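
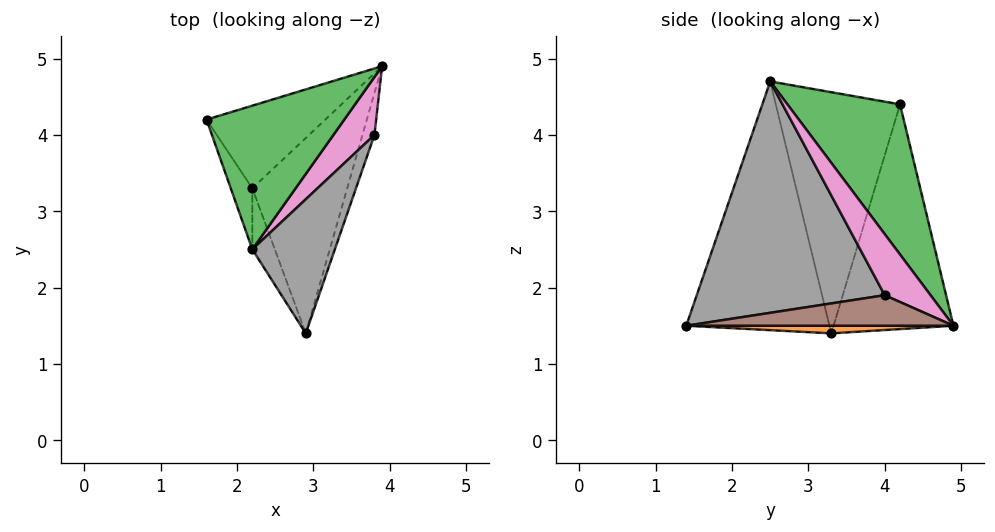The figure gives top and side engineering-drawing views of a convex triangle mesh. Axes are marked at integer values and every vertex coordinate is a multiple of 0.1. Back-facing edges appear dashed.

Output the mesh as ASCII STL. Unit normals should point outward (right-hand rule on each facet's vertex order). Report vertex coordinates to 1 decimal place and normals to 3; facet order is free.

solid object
 facet normal -0.635 0.696 -0.336
  outer loop
   vertex 2.2 3.3 1.4
   vertex 1.6 4.2 4.4
   vertex 3.9 4.9 1.5
  endloop
 endfacet
 facet normal 0.080 -0.023 -0.997
  outer loop
   vertex 2.2 3.3 1.4
   vertex 3.9 4.9 1.5
   vertex 2.9 1.4 1.5
  endloop
 endfacet
 facet normal 0.689 0.355 0.632
  outer loop
   vertex 2.2 2.5 4.7
   vertex 3.9 4.9 1.5
   vertex 1.6 4.2 4.4
  endloop
 endfacet
 facet normal -0.935 -0.345 -0.084
  outer loop
   vertex 2.2 2.5 4.7
   vertex 1.6 4.2 4.4
   vertex 2.2 3.3 1.4
  endloop
 endfacet
 facet normal -0.934 -0.348 -0.084
  outer loop
   vertex 2.2 2.5 4.7
   vertex 2.2 3.3 1.4
   vertex 2.9 1.4 1.5
  endloop
 endfacet
 facet normal 0.899 -0.257 -0.353
  outer loop
   vertex 3.8 4.0 1.9
   vertex 2.9 1.4 1.5
   vertex 3.9 4.9 1.5
  endloop
 endfacet
 facet normal 0.820 0.154 0.551
  outer loop
   vertex 3.8 4.0 1.9
   vertex 3.9 4.9 1.5
   vertex 2.2 2.5 4.7
  endloop
 endfacet
 facet normal 0.881 -0.353 0.314
  outer loop
   vertex 3.8 4.0 1.9
   vertex 2.2 2.5 4.7
   vertex 2.9 1.4 1.5
  endloop
 endfacet
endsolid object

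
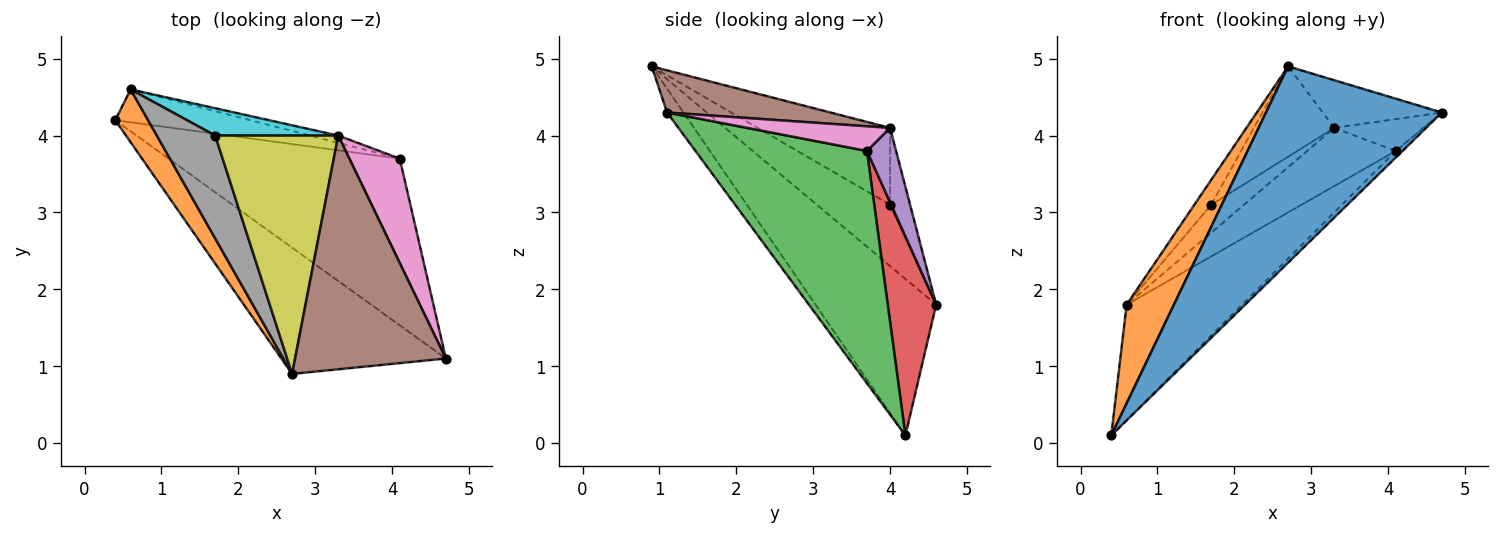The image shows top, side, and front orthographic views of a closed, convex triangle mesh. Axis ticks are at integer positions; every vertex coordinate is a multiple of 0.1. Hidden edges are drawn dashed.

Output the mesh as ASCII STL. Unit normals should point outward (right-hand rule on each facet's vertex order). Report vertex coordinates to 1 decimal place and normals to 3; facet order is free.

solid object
 facet normal -0.078 -0.839 -0.539
  outer loop
   vertex 2.7 0.9 4.9
   vertex 0.4 4.2 0.1
   vertex 4.7 1.1 4.3
  endloop
 endfacet
 facet normal -0.914 -0.358 0.192
  outer loop
   vertex 0.6 4.6 1.8
   vertex 0.4 4.2 0.1
   vertex 2.7 0.9 4.9
  endloop
 endfacet
 facet normal 0.709 0.028 -0.705
  outer loop
   vertex 4.1 3.7 3.8
   vertex 4.7 1.1 4.3
   vertex 0.4 4.2 0.1
  endloop
 endfacet
 facet normal 0.374 0.892 -0.254
  outer loop
   vertex 4.1 3.7 3.8
   vertex 0.4 4.2 0.1
   vertex 0.6 4.6 1.8
  endloop
 endfacet
 facet normal 0.310 0.944 -0.117
  outer loop
   vertex 3.3 4.0 4.1
   vertex 4.1 3.7 3.8
   vertex 0.6 4.6 1.8
  endloop
 endfacet
 facet normal 0.264 0.193 0.945
  outer loop
   vertex 3.3 4.0 4.1
   vertex 2.7 0.9 4.9
   vertex 4.7 1.1 4.3
  endloop
 endfacet
 facet normal 0.424 0.264 0.866
  outer loop
   vertex 3.3 4.0 4.1
   vertex 4.7 1.1 4.3
   vertex 4.1 3.7 3.8
  endloop
 endfacet
 facet normal -0.714 0.165 0.680
  outer loop
   vertex 1.7 4.0 3.1
   vertex 0.6 4.6 1.8
   vertex 2.7 0.9 4.9
  endloop
 endfacet
 facet normal -0.505 0.306 0.807
  outer loop
   vertex 1.7 4.0 3.1
   vertex 2.7 0.9 4.9
   vertex 3.3 4.0 4.1
  endloop
 endfacet
 facet normal -0.401 0.654 0.641
  outer loop
   vertex 1.7 4.0 3.1
   vertex 3.3 4.0 4.1
   vertex 0.6 4.6 1.8
  endloop
 endfacet
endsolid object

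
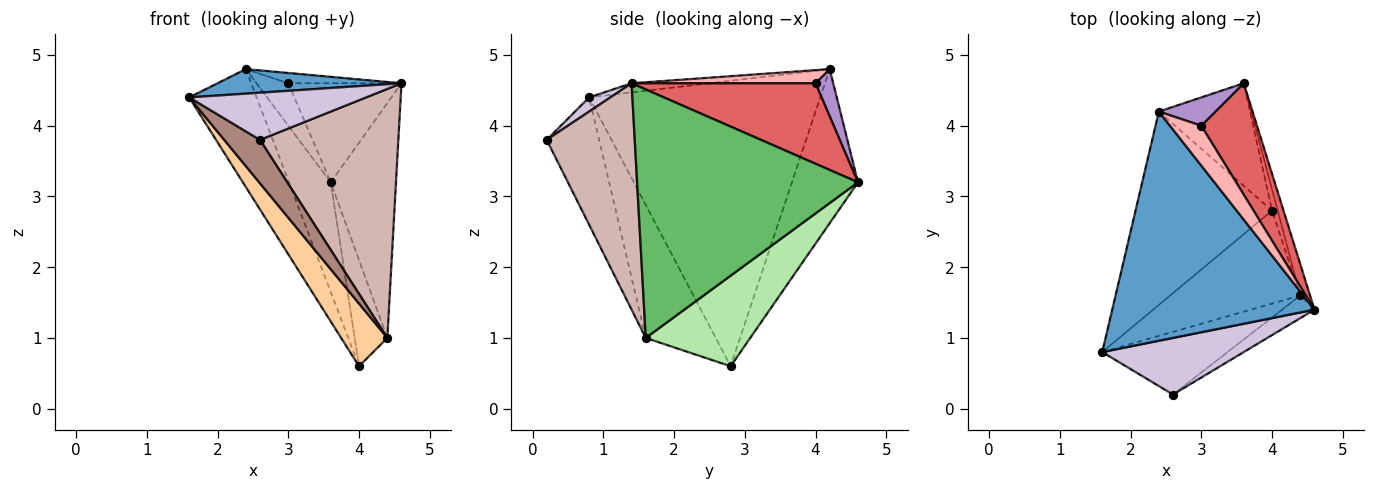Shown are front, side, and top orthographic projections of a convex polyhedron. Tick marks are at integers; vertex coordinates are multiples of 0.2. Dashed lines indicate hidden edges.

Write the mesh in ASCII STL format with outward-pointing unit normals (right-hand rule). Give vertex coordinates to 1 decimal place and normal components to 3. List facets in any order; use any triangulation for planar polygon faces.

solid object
 facet normal -0.045 -0.106 0.993
  outer loop
   vertex 2.4 4.2 4.8
   vertex 1.6 0.8 4.4
   vertex 4.6 1.4 4.6
  endloop
 endfacet
 facet normal -0.873 0.254 -0.417
  outer loop
   vertex 2.4 4.2 4.8
   vertex 4.0 2.8 0.6
   vertex 1.6 0.8 4.4
  endloop
 endfacet
 facet normal -0.756 0.478 -0.447
  outer loop
   vertex 2.4 4.2 4.8
   vertex 3.6 4.6 3.2
   vertex 4.0 2.8 0.6
  endloop
 endfacet
 facet normal -0.646 -0.426 -0.633
  outer loop
   vertex 4.4 1.6 1.0
   vertex 1.6 0.8 4.4
   vertex 4.0 2.8 0.6
  endloop
 endfacet
 facet normal 0.958 0.283 -0.038
  outer loop
   vertex 4.4 1.6 1.0
   vertex 3.6 4.6 3.2
   vertex 4.6 1.4 4.6
  endloop
 endfacet
 facet normal 0.953 0.298 -0.060
  outer loop
   vertex 4.4 1.6 1.0
   vertex 4.0 2.8 0.6
   vertex 3.6 4.6 3.2
  endloop
 endfacet
 facet normal 0.734 0.451 0.508
  outer loop
   vertex 3.0 4.0 4.6
   vertex 4.6 1.4 4.6
   vertex 3.6 4.6 3.2
  endloop
 endfacet
 facet normal 0.376 0.232 0.897
  outer loop
   vertex 3.0 4.0 4.6
   vertex 2.4 4.2 4.8
   vertex 4.6 1.4 4.6
  endloop
 endfacet
 facet normal 0.420 0.755 0.504
  outer loop
   vertex 3.0 4.0 4.6
   vertex 3.6 4.6 3.2
   vertex 2.4 4.2 4.8
  endloop
 endfacet
 facet normal 0.077 -0.638 0.766
  outer loop
   vertex 2.6 0.2 3.8
   vertex 4.6 1.4 4.6
   vertex 1.6 0.8 4.4
  endloop
 endfacet
 facet normal -0.641 -0.437 -0.631
  outer loop
   vertex 2.6 0.2 3.8
   vertex 1.6 0.8 4.4
   vertex 4.4 1.6 1.0
  endloop
 endfacet
 facet normal 0.535 -0.841 -0.076
  outer loop
   vertex 2.6 0.2 3.8
   vertex 4.4 1.6 1.0
   vertex 4.6 1.4 4.6
  endloop
 endfacet
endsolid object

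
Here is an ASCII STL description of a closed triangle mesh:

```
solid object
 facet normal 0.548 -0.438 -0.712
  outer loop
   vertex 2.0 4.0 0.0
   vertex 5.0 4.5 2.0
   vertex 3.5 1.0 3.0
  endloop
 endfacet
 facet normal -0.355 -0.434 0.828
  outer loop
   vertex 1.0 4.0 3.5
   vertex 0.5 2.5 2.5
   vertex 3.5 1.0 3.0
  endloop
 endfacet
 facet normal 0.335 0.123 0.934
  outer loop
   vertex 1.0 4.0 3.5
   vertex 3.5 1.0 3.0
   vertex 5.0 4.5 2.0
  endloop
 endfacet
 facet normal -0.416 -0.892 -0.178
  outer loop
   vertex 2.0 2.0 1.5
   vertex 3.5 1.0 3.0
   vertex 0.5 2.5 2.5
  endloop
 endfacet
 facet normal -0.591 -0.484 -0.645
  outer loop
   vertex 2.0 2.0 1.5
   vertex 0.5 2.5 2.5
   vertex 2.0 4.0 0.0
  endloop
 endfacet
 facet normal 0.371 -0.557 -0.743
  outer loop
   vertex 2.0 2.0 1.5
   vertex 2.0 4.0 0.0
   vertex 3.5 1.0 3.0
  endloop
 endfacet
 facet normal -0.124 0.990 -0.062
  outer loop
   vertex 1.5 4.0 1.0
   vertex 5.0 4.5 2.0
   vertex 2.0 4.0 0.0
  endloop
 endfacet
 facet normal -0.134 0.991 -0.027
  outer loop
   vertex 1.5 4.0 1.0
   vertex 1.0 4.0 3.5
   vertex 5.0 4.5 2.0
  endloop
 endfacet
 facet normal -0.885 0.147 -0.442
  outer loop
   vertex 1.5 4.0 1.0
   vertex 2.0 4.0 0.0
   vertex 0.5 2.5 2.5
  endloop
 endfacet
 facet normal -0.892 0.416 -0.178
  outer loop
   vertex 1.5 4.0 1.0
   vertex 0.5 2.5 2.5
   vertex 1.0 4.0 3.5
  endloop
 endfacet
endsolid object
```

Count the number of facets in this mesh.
10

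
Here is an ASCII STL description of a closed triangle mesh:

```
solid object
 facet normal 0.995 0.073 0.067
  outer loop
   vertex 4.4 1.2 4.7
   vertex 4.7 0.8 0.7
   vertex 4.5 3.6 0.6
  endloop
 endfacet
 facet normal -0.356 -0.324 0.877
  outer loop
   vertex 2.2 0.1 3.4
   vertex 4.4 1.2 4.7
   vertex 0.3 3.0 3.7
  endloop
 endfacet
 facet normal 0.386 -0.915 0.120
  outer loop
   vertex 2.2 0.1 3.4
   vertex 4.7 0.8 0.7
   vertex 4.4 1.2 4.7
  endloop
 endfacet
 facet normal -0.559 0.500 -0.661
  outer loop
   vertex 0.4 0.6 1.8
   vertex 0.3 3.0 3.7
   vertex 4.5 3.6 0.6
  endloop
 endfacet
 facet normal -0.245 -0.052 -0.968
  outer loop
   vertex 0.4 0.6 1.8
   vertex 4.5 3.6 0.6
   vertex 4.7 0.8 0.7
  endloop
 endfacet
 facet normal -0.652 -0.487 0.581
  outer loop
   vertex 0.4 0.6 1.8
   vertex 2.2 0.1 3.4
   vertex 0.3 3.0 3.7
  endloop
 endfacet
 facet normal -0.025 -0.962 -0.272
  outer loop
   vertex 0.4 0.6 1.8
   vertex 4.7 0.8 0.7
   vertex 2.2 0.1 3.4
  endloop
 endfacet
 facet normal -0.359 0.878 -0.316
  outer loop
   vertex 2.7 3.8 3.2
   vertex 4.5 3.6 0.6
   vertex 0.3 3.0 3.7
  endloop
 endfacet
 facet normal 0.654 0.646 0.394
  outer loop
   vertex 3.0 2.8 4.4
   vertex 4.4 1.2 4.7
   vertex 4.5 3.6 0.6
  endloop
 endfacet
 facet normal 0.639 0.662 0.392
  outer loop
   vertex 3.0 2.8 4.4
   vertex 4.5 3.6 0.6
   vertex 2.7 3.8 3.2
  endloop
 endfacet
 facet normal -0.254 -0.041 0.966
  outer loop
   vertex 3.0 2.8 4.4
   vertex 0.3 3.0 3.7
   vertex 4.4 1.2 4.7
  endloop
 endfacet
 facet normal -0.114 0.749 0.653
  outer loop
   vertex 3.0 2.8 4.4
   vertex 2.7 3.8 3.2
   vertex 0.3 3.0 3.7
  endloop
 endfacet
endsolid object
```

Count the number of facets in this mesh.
12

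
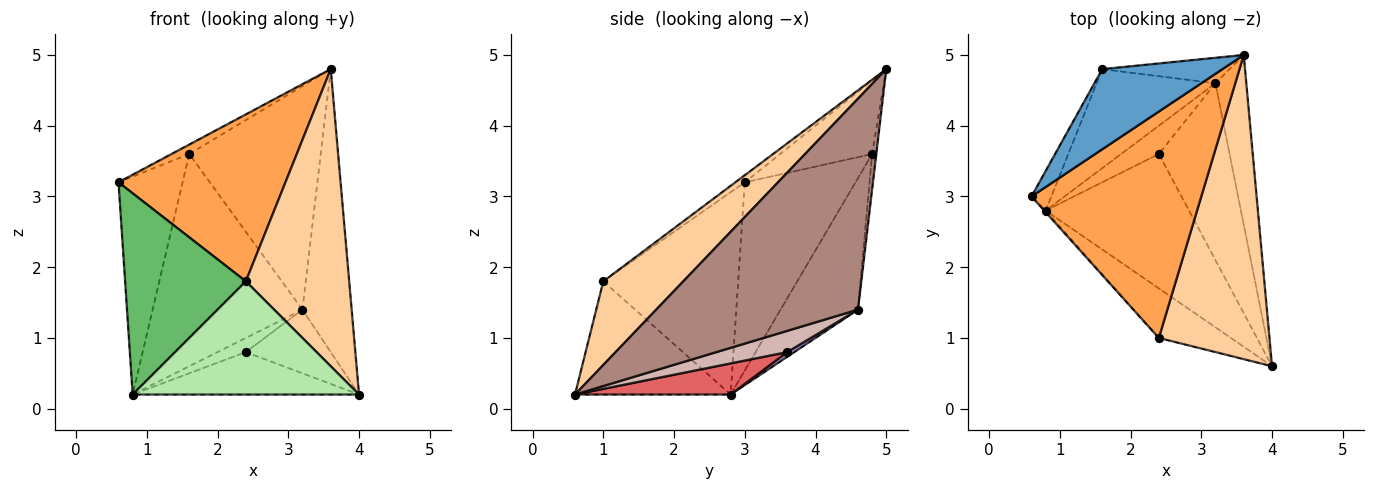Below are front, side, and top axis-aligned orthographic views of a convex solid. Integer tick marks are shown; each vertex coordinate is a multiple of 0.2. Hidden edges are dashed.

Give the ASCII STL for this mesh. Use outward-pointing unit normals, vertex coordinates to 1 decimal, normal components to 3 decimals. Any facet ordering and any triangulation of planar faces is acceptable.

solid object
 facet normal -0.519 0.100 0.849
  outer loop
   vertex 1.6 4.8 3.6
   vertex 0.6 3.0 3.2
   vertex 3.6 5.0 4.8
  endloop
 endfacet
 facet normal -0.862 0.499 -0.091
  outer loop
   vertex 1.6 4.8 3.6
   vertex 0.8 2.8 0.2
   vertex 0.6 3.0 3.2
  endloop
 endfacet
 facet normal -0.034 -0.593 0.804
  outer loop
   vertex 2.4 1.0 1.8
   vertex 3.6 5.0 4.8
   vertex 0.6 3.0 3.2
  endloop
 endfacet
 facet normal 0.476 -0.615 0.629
  outer loop
   vertex 2.4 1.0 1.8
   vertex 4.0 0.6 0.2
   vertex 3.6 5.0 4.8
  endloop
 endfacet
 facet normal -0.745 -0.667 -0.005
  outer loop
   vertex 2.4 1.0 1.8
   vertex 0.6 3.0 3.2
   vertex 0.8 2.8 0.2
  endloop
 endfacet
 facet normal -0.533 -0.775 -0.339
  outer loop
   vertex 2.4 1.0 1.8
   vertex 0.8 2.8 0.2
   vertex 4.0 0.6 0.2
  endloop
 endfacet
 facet normal 0.203 0.295 -0.934
  outer loop
   vertex 2.4 3.6 0.8
   vertex 4.0 0.6 0.2
   vertex 0.8 2.8 0.2
  endloop
 endfacet
 facet normal -0.424 0.821 -0.383
  outer loop
   vertex 3.2 4.6 1.4
   vertex 0.8 2.8 0.2
   vertex 1.6 4.8 3.6
  endloop
 endfacet
 facet normal 0.111 0.444 -0.889
  outer loop
   vertex 3.2 4.6 1.4
   vertex 2.4 3.6 0.8
   vertex 0.8 2.8 0.2
  endloop
 endfacet
 facet normal -0.031 0.993 -0.113
  outer loop
   vertex 3.2 4.6 1.4
   vertex 1.6 4.8 3.6
   vertex 3.6 5.0 4.8
  endloop
 endfacet
 facet normal 0.962 0.235 -0.141
  outer loop
   vertex 3.2 4.6 1.4
   vertex 3.6 5.0 4.8
   vertex 4.0 0.6 0.2
  endloop
 endfacet
 facet normal 0.272 0.326 -0.906
  outer loop
   vertex 3.2 4.6 1.4
   vertex 4.0 0.6 0.2
   vertex 2.4 3.6 0.8
  endloop
 endfacet
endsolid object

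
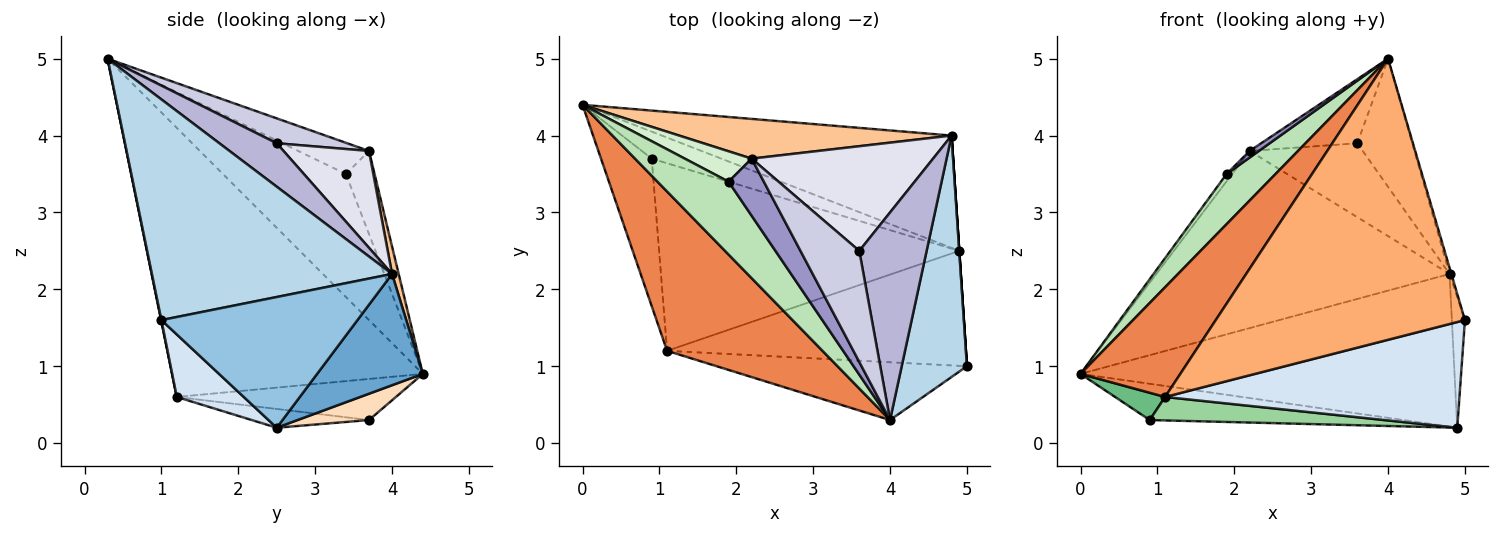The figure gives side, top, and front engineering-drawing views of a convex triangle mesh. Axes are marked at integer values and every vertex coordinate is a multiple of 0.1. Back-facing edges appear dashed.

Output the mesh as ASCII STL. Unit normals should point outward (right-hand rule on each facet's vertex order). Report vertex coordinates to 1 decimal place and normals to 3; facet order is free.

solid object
 facet normal 0.222 0.785 -0.578
  outer loop
   vertex 4.8 4.0 2.2
   vertex 4.9 2.5 0.2
   vertex 0.0 4.4 0.9
  endloop
 endfacet
 facet normal 0.998 0.067 0.000
  outer loop
   vertex 4.8 4.0 2.2
   vertex 5.0 1.0 1.6
   vertex 4.9 2.5 0.2
  endloop
 endfacet
 facet normal 0.959 0.007 0.284
  outer loop
   vertex 4.8 4.0 2.2
   vertex 4.0 0.3 5.0
   vertex 5.0 1.0 1.6
  endloop
 endfacet
 facet normal 0.152 -0.669 -0.728
  outer loop
   vertex 1.1 1.2 0.6
   vertex 4.9 2.5 0.2
   vertex 5.0 1.0 1.6
  endloop
 endfacet
 facet normal -0.819 -0.326 0.473
  outer loop
   vertex 1.1 1.2 0.6
   vertex 4.0 0.3 5.0
   vertex 0.0 4.4 0.9
  endloop
 endfacet
 facet normal 0.001 -0.980 -0.201
  outer loop
   vertex 1.1 1.2 0.6
   vertex 5.0 1.0 1.6
   vertex 4.0 0.3 5.0
  endloop
 endfacet
 facet normal 0.022 0.976 0.219
  outer loop
   vertex 2.2 3.7 3.8
   vertex 4.8 4.0 2.2
   vertex 0.0 4.4 0.9
  endloop
 endfacet
 facet normal 0.220 0.782 -0.583
  outer loop
   vertex 0.9 3.7 0.3
   vertex 0.0 4.4 0.9
   vertex 4.9 2.5 0.2
  endloop
 endfacet
 facet normal -0.623 -0.142 -0.769
  outer loop
   vertex 0.9 3.7 0.3
   vertex 1.1 1.2 0.6
   vertex 0.0 4.4 0.9
  endloop
 endfacet
 facet normal -0.062 -0.124 -0.990
  outer loop
   vertex 0.9 3.7 0.3
   vertex 4.9 2.5 0.2
   vertex 1.1 1.2 0.6
  endloop
 endfacet
 facet normal -0.819 -0.326 0.473
  outer loop
   vertex 1.9 3.4 3.5
   vertex 0.0 4.4 0.9
   vertex 4.0 0.3 5.0
  endloop
 endfacet
 facet normal -0.770 0.150 0.620
  outer loop
   vertex 1.9 3.4 3.5
   vertex 2.2 3.7 3.8
   vertex 0.0 4.4 0.9
  endloop
 endfacet
 facet normal -0.660 -0.086 0.746
  outer loop
   vertex 1.9 3.4 3.5
   vertex 4.0 0.3 5.0
   vertex 2.2 3.7 3.8
  endloop
 endfacet
 facet normal 0.481 0.460 0.746
  outer loop
   vertex 3.6 2.5 3.9
   vertex 4.0 0.3 5.0
   vertex 4.8 4.0 2.2
  endloop
 endfacet
 facet normal 0.344 0.469 0.813
  outer loop
   vertex 3.6 2.5 3.9
   vertex 2.2 3.7 3.8
   vertex 4.0 0.3 5.0
  endloop
 endfacet
 facet normal 0.400 0.529 0.749
  outer loop
   vertex 3.6 2.5 3.9
   vertex 4.8 4.0 2.2
   vertex 2.2 3.7 3.8
  endloop
 endfacet
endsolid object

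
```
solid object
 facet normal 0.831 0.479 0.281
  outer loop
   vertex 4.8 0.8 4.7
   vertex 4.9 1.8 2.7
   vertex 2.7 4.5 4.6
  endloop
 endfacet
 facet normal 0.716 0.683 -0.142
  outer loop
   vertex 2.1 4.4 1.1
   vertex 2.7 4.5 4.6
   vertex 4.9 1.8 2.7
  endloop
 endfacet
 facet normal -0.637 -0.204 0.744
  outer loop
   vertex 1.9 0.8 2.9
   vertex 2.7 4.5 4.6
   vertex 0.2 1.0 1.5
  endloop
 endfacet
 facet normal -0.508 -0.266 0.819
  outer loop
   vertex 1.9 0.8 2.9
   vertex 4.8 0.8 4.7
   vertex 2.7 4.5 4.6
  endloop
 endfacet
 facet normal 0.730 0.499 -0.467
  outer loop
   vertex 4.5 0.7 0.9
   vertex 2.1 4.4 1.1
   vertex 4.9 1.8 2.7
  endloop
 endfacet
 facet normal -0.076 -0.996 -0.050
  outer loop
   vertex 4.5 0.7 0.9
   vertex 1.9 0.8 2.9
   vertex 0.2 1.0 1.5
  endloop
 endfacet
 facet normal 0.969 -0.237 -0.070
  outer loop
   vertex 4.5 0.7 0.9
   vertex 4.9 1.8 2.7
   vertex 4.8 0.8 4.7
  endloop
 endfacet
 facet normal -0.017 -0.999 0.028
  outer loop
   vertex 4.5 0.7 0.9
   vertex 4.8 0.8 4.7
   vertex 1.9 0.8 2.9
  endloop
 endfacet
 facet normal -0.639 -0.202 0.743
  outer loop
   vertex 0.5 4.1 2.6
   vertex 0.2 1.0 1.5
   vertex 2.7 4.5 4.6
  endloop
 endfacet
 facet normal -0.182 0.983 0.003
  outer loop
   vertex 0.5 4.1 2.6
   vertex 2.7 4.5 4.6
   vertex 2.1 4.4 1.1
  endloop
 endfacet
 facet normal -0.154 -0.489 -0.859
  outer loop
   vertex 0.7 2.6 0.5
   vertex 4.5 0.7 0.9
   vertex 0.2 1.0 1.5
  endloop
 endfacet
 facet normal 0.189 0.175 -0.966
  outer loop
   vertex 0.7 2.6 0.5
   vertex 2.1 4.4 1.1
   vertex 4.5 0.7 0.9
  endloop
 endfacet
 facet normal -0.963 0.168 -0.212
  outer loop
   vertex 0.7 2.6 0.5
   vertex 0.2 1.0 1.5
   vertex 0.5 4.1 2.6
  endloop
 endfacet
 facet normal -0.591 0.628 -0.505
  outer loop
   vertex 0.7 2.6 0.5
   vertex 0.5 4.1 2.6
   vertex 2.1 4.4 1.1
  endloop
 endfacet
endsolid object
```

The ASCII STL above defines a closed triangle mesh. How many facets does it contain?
14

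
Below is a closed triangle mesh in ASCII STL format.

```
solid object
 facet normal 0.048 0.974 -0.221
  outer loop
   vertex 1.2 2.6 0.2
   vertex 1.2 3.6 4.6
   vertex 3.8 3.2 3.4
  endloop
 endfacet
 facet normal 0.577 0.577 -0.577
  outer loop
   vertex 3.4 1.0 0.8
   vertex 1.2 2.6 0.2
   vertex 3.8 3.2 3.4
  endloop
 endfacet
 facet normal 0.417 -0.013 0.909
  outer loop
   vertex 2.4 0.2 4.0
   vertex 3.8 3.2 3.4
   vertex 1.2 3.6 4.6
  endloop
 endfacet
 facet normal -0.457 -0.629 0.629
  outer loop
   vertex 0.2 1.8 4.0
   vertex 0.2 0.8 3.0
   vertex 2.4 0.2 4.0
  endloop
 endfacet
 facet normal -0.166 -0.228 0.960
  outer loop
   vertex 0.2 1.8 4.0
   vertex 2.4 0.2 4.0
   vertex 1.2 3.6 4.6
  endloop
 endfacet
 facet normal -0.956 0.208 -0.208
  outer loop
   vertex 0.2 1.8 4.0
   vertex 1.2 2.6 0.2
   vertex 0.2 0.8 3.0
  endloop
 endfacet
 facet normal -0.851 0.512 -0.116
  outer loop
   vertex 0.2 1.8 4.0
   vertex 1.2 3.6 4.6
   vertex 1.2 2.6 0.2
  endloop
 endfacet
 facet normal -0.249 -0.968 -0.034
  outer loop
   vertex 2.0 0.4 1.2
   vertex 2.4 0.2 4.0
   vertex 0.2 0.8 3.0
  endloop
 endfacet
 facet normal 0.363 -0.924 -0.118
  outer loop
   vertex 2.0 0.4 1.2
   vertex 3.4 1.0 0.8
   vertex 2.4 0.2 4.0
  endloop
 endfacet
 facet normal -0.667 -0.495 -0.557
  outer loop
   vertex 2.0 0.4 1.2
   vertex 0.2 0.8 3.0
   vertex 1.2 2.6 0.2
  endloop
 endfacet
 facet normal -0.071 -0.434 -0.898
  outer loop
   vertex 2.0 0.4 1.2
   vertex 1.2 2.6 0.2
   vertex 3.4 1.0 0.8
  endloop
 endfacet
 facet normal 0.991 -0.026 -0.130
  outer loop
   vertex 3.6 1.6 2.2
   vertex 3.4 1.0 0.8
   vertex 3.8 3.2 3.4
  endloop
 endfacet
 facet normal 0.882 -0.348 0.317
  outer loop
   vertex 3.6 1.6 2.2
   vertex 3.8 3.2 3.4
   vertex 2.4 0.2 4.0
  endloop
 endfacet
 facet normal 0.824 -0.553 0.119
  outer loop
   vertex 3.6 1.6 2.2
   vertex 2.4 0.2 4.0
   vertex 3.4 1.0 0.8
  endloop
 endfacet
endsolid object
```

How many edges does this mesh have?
21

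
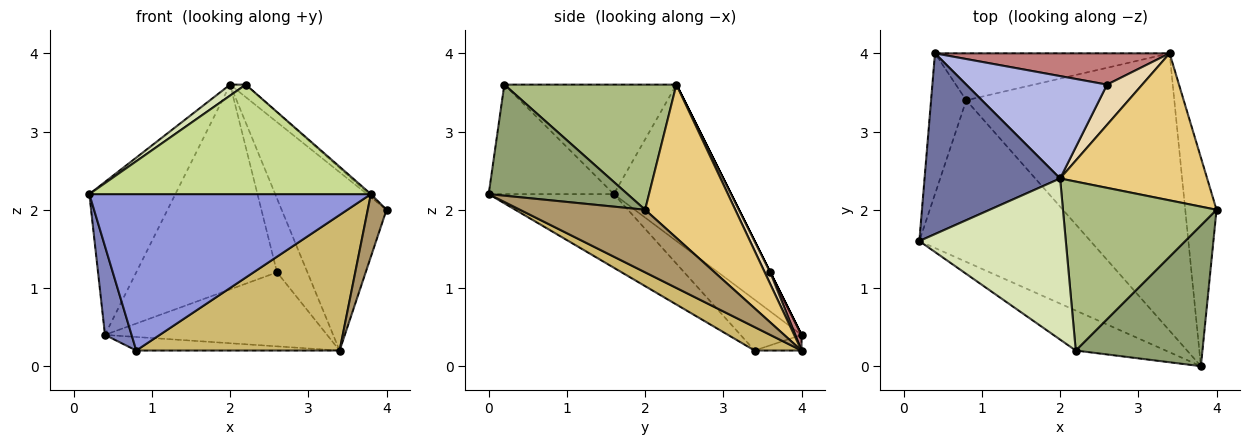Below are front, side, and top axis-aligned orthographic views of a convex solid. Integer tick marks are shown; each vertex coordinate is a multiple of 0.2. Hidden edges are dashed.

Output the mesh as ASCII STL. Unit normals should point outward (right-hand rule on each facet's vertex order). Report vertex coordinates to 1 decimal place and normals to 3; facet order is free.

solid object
 facet normal -0.661 0.485 0.573
  outer loop
   vertex 2.0 2.4 3.6
   vertex 0.4 4.0 0.4
   vertex 0.2 1.6 2.2
  endloop
 endfacet
 facet normal -0.774 -0.337 -0.536
  outer loop
   vertex 0.8 3.4 0.2
   vertex 0.2 1.6 2.2
   vertex 0.4 4.0 0.4
  endloop
 endfacet
 facet normal -0.295 -0.664 -0.687
  outer loop
   vertex 0.8 3.4 0.2
   vertex 3.8 0.0 2.2
   vertex 0.2 1.6 2.2
  endloop
 endfacet
 facet normal 0.000 0.894 0.447
  outer loop
   vertex 2.6 3.6 1.2
   vertex 0.4 4.0 0.4
   vertex 2.0 2.4 3.6
  endloop
 endfacet
 facet normal 0.659 0.009 0.752
  outer loop
   vertex 2.2 0.2 3.6
   vertex 3.8 0.0 2.2
   vertex 4.0 2.0 2.0
  endloop
 endfacet
 facet normal 0.631 0.057 0.774
  outer loop
   vertex 2.2 0.2 3.6
   vertex 4.0 2.0 2.0
   vertex 2.0 2.4 3.6
  endloop
 endfacet
 facet normal -0.385 -0.867 -0.316
  outer loop
   vertex 2.2 0.2 3.6
   vertex 0.2 1.6 2.2
   vertex 3.8 0.0 2.2
  endloop
 endfacet
 facet normal -0.598 -0.054 0.800
  outer loop
   vertex 2.2 0.2 3.6
   vertex 2.0 2.4 3.6
   vertex 0.2 1.6 2.2
  endloop
 endfacet
 facet normal 0.886 -0.133 -0.443
  outer loop
   vertex 3.4 4.0 0.2
   vertex 4.0 2.0 2.0
   vertex 3.8 0.0 2.2
  endloop
 endfacet
 facet normal 0.101 -0.437 -0.894
  outer loop
   vertex 3.4 4.0 0.2
   vertex 3.8 0.0 2.2
   vertex 0.8 3.4 0.2
  endloop
 endfacet
 facet normal 0.553 0.643 0.530
  outer loop
   vertex 3.4 4.0 0.2
   vertex 2.0 2.4 3.6
   vertex 4.0 2.0 2.0
  endloop
 endfacet
 facet normal 0.158 0.867 0.473
  outer loop
   vertex 3.4 4.0 0.2
   vertex 2.6 3.6 1.2
   vertex 2.0 2.4 3.6
  endloop
 endfacet
 facet normal -0.064 0.277 -0.959
  outer loop
   vertex 3.4 4.0 0.2
   vertex 0.8 3.4 0.2
   vertex 0.4 4.0 0.4
  endloop
 endfacet
 facet normal 0.026 0.921 0.389
  outer loop
   vertex 3.4 4.0 0.2
   vertex 0.4 4.0 0.4
   vertex 2.6 3.6 1.2
  endloop
 endfacet
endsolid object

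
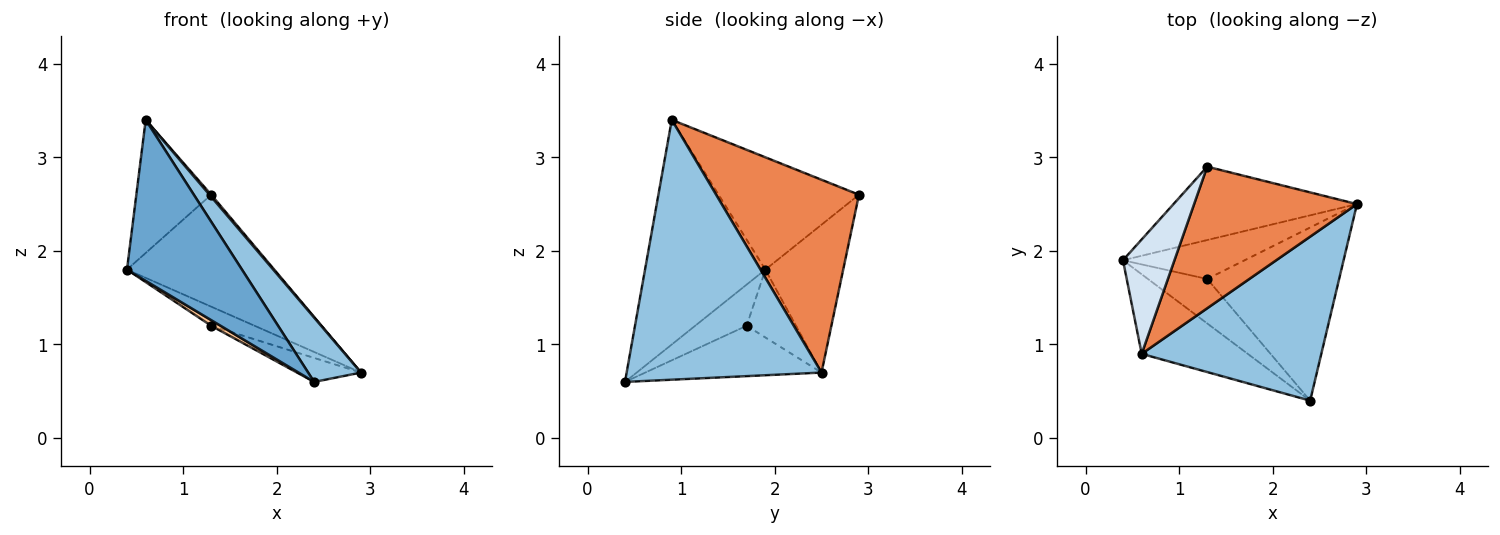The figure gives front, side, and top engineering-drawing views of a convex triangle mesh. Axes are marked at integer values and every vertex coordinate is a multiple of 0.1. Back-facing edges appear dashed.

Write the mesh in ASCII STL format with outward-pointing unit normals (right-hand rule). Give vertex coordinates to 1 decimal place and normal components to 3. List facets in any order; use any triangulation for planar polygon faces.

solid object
 facet normal -0.684 -0.654 -0.323
  outer loop
   vertex 0.6 0.9 3.4
   vertex 0.4 1.9 1.8
   vertex 2.4 0.4 0.6
  endloop
 endfacet
 facet normal 0.803 -0.218 0.555
  outer loop
   vertex 0.6 0.9 3.4
   vertex 2.4 0.4 0.6
   vertex 2.9 2.5 0.7
  endloop
 endfacet
 facet normal -0.404 0.765 -0.501
  outer loop
   vertex 1.3 2.9 2.6
   vertex 2.9 2.5 0.7
   vertex 0.4 1.9 1.8
  endloop
 endfacet
 facet normal -0.818 0.436 0.375
  outer loop
   vertex 1.3 2.9 2.6
   vertex 0.4 1.9 1.8
   vertex 0.6 0.9 3.4
  endloop
 endfacet
 facet normal 0.764 -0.009 0.645
  outer loop
   vertex 1.3 2.9 2.6
   vertex 0.6 0.9 3.4
   vertex 2.9 2.5 0.7
  endloop
 endfacet
 facet normal -0.448 0.394 -0.803
  outer loop
   vertex 1.3 1.7 1.2
   vertex 0.4 1.9 1.8
   vertex 2.9 2.5 0.7
  endloop
 endfacet
 facet normal -0.568 -0.103 -0.817
  outer loop
   vertex 1.3 1.7 1.2
   vertex 2.4 0.4 0.6
   vertex 0.4 1.9 1.8
  endloop
 endfacet
 facet normal -0.354 0.128 -0.927
  outer loop
   vertex 1.3 1.7 1.2
   vertex 2.9 2.5 0.7
   vertex 2.4 0.4 0.6
  endloop
 endfacet
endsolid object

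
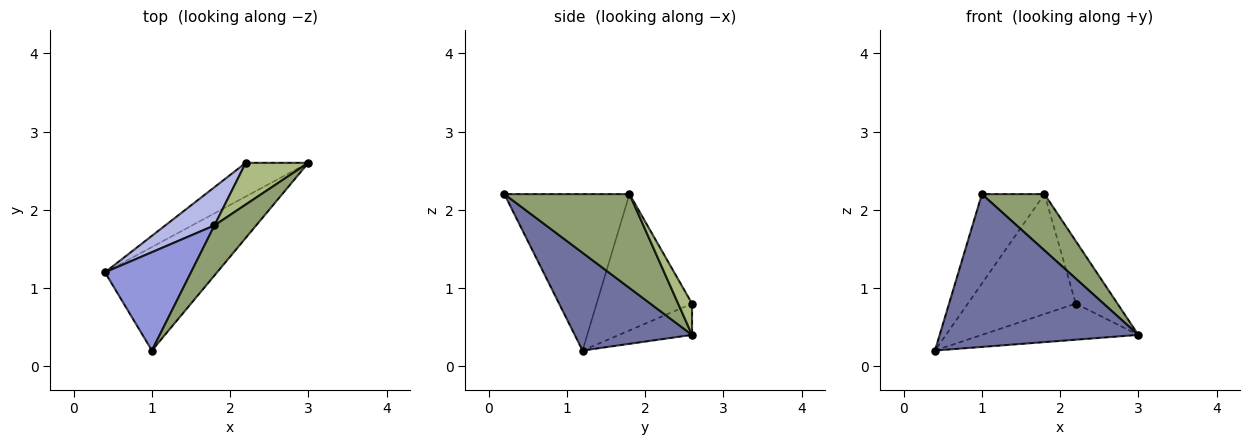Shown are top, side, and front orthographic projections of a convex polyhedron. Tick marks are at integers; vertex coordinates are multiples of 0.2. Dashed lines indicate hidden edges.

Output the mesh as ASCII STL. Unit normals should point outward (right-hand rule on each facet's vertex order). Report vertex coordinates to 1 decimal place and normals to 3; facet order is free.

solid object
 facet normal 0.439 -0.744 -0.504
  outer loop
   vertex 1.0 0.2 2.2
   vertex 0.4 1.2 0.2
   vertex 3.0 2.6 0.4
  endloop
 endfacet
 facet normal -0.323 0.692 -0.646
  outer loop
   vertex 2.2 2.6 0.8
   vertex 3.0 2.6 0.4
   vertex 0.4 1.2 0.2
  endloop
 endfacet
 facet normal -0.803 0.401 0.441
  outer loop
   vertex 1.8 1.8 2.2
   vertex 0.4 1.2 0.2
   vertex 1.0 0.2 2.2
  endloop
 endfacet
 facet normal -0.644 0.729 0.232
  outer loop
   vertex 1.8 1.8 2.2
   vertex 2.2 2.6 0.8
   vertex 0.4 1.2 0.2
  endloop
 endfacet
 facet normal 0.831 -0.416 0.369
  outer loop
   vertex 1.8 1.8 2.2
   vertex 1.0 0.2 2.2
   vertex 3.0 2.6 0.4
  endloop
 endfacet
 facet normal 0.267 0.802 0.535
  outer loop
   vertex 1.8 1.8 2.2
   vertex 3.0 2.6 0.4
   vertex 2.2 2.6 0.8
  endloop
 endfacet
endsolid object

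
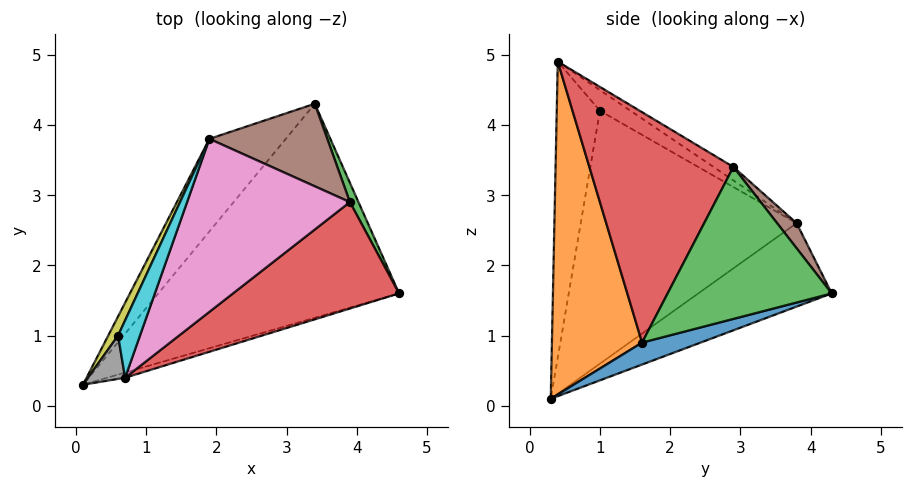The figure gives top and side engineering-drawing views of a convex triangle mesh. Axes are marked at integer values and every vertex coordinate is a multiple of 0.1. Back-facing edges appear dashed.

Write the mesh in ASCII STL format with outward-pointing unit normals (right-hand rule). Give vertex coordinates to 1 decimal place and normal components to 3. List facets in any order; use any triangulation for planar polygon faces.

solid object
 facet normal 0.087 0.286 -0.954
  outer loop
   vertex 3.4 4.3 1.6
   vertex 4.6 1.6 0.9
   vertex 0.1 0.3 0.1
  endloop
 endfacet
 facet normal 0.280 -0.960 -0.015
  outer loop
   vertex 0.7 0.4 4.9
   vertex 0.1 0.3 0.1
   vertex 4.6 1.6 0.9
  endloop
 endfacet
 facet normal 0.918 0.394 0.052
  outer loop
   vertex 3.9 2.9 3.4
   vertex 4.6 1.6 0.9
   vertex 3.4 4.3 1.6
  endloop
 endfacet
 facet normal 0.668 -0.567 0.482
  outer loop
   vertex 3.9 2.9 3.4
   vertex 0.7 0.4 4.9
   vertex 4.6 1.6 0.9
  endloop
 endfacet
 facet normal -0.559 0.653 -0.512
  outer loop
   vertex 1.9 3.8 2.6
   vertex 3.4 4.3 1.6
   vertex 0.1 0.3 0.1
  endloop
 endfacet
 facet normal 0.125 0.800 0.587
  outer loop
   vertex 1.9 3.8 2.6
   vertex 3.9 2.9 3.4
   vertex 3.4 4.3 1.6
  endloop
 endfacet
 facet normal -0.067 0.575 0.815
  outer loop
   vertex 1.9 3.8 2.6
   vertex 0.7 0.4 4.9
   vertex 3.9 2.9 3.4
  endloop
 endfacet
 facet normal -0.992 -0.020 0.124
  outer loop
   vertex 0.6 1.0 4.2
   vertex 0.1 0.3 0.1
   vertex 0.7 0.4 4.9
  endloop
 endfacet
 facet normal -0.899 0.437 0.035
  outer loop
   vertex 0.6 1.0 4.2
   vertex 1.9 3.8 2.6
   vertex 0.1 0.3 0.1
  endloop
 endfacet
 facet normal -0.553 0.592 0.586
  outer loop
   vertex 0.6 1.0 4.2
   vertex 0.7 0.4 4.9
   vertex 1.9 3.8 2.6
  endloop
 endfacet
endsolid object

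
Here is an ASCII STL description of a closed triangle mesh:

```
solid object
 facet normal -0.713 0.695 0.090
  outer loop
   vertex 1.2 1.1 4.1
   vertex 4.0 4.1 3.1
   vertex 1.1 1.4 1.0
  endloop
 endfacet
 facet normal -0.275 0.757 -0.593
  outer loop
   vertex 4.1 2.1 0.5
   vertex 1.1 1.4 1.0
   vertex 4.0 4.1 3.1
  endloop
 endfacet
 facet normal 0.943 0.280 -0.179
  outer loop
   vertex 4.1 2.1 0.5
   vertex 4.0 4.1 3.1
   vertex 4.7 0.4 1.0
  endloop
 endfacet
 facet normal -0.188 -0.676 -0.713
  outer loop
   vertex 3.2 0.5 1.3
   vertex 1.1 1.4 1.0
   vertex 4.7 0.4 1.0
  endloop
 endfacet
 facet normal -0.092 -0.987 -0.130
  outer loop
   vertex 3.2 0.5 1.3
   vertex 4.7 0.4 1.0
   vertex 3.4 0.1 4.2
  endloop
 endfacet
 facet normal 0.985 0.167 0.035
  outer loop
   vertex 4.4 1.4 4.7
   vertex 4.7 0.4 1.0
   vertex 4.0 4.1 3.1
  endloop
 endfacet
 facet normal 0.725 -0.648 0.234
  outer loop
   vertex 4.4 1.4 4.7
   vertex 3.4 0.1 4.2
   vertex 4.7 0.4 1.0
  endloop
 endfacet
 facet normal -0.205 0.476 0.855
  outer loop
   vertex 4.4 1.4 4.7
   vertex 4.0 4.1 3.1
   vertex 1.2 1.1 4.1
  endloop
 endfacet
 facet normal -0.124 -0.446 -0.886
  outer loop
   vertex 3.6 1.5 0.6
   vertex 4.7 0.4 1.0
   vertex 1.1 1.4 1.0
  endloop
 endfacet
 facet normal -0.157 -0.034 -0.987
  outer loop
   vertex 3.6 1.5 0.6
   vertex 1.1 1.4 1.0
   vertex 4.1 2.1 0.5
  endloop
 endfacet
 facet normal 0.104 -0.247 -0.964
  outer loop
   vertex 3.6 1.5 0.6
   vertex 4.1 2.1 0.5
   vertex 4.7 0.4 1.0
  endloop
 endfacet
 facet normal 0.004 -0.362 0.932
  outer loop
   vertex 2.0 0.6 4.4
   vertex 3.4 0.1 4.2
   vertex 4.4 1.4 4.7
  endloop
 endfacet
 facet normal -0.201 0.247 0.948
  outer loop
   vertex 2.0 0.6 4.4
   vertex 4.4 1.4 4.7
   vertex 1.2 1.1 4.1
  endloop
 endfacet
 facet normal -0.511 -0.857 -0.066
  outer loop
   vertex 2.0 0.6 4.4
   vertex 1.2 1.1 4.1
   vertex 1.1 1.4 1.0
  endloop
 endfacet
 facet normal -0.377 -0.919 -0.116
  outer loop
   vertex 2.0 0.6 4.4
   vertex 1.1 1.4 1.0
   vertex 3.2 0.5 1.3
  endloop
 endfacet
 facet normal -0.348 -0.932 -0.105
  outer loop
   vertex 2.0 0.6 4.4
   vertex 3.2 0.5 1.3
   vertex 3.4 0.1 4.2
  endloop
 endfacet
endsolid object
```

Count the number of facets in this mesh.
16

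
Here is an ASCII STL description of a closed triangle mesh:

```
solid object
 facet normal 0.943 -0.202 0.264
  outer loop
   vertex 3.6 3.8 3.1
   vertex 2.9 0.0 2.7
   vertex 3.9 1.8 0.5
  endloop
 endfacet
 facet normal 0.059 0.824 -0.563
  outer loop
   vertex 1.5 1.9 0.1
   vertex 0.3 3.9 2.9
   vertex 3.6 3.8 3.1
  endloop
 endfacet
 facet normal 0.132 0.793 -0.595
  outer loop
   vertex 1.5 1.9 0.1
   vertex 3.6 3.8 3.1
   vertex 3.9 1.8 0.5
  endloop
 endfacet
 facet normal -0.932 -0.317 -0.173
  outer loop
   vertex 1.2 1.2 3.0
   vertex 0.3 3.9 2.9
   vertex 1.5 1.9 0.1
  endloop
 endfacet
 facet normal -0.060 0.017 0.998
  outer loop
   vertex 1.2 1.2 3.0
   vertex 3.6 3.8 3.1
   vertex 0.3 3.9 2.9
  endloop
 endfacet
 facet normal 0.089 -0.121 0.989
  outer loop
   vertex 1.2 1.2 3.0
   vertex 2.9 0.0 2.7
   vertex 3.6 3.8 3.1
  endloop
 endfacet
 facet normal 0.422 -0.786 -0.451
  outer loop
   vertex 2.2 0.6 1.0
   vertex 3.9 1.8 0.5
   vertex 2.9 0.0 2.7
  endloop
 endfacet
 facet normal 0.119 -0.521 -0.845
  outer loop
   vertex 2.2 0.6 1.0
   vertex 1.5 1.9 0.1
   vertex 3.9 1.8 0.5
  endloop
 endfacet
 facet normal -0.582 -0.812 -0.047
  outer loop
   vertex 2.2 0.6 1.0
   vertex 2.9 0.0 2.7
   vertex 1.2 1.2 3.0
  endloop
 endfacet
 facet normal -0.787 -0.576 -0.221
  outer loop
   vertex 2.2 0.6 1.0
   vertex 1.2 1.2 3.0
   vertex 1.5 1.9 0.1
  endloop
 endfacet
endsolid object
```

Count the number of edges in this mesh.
15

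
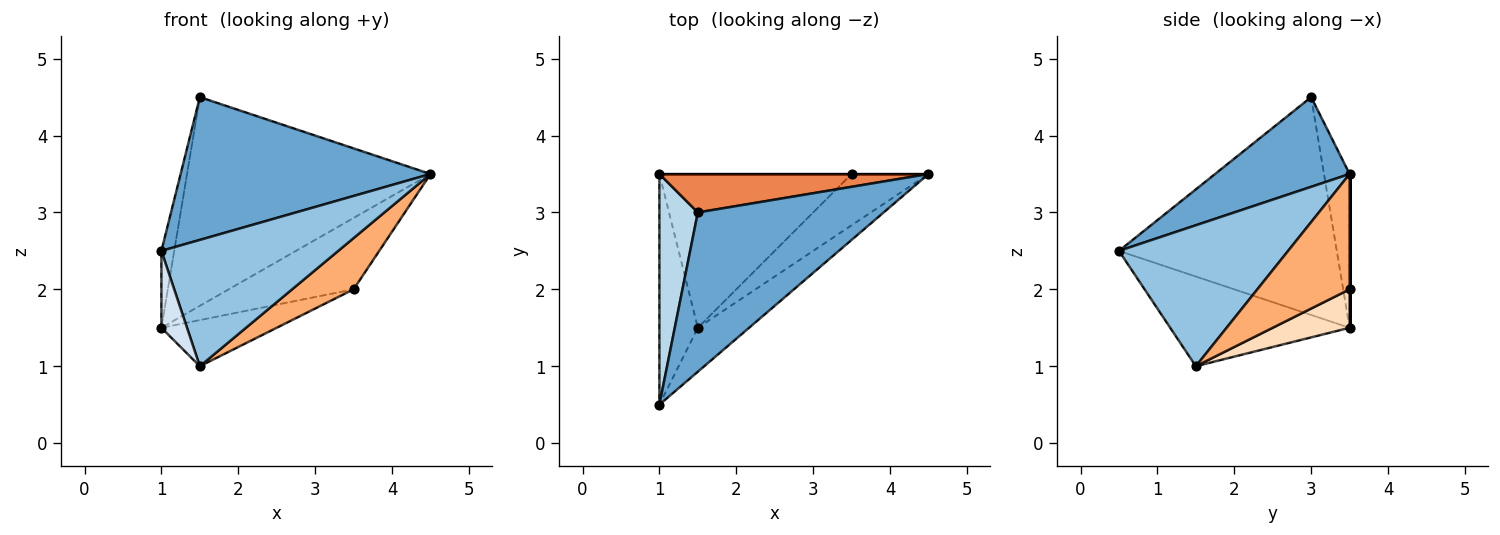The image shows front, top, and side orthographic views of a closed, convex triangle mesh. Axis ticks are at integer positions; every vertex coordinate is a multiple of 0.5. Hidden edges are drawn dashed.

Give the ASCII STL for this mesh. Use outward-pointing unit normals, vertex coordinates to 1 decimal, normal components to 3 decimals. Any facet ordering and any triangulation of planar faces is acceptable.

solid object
 facet normal 0.338 -0.628 0.701
  outer loop
   vertex 1.5 3.0 4.5
   vertex 1.0 0.5 2.5
   vertex 4.5 3.5 3.5
  endloop
 endfacet
 facet normal 0.670 -0.701 -0.244
  outer loop
   vertex 1.5 1.5 1.0
   vertex 4.5 3.5 3.5
   vertex 1.0 0.5 2.5
  endloop
 endfacet
 facet normal -0.983 0.058 0.173
  outer loop
   vertex 1.0 3.5 1.5
   vertex 1.0 0.5 2.5
   vertex 1.5 3.0 4.5
  endloop
 endfacet
 facet normal -0.911 -0.130 -0.391
  outer loop
   vertex 1.0 3.5 1.5
   vertex 1.5 1.5 1.0
   vertex 1.0 0.5 2.5
  endloop
 endfacet
 facet normal -0.103 0.978 0.180
  outer loop
   vertex 1.0 3.5 1.5
   vertex 1.5 3.0 4.5
   vertex 4.5 3.5 3.5
  endloop
 endfacet
 facet normal 0.728 -0.485 -0.485
  outer loop
   vertex 3.5 3.5 2.0
   vertex 4.5 3.5 3.5
   vertex 1.5 1.5 1.0
  endloop
 endfacet
 facet normal 0.000 1.000 0.000
  outer loop
   vertex 3.5 3.5 2.0
   vertex 1.0 3.5 1.5
   vertex 4.5 3.5 3.5
  endloop
 endfacet
 facet normal 0.188 0.282 -0.941
  outer loop
   vertex 3.5 3.5 2.0
   vertex 1.5 1.5 1.0
   vertex 1.0 3.5 1.5
  endloop
 endfacet
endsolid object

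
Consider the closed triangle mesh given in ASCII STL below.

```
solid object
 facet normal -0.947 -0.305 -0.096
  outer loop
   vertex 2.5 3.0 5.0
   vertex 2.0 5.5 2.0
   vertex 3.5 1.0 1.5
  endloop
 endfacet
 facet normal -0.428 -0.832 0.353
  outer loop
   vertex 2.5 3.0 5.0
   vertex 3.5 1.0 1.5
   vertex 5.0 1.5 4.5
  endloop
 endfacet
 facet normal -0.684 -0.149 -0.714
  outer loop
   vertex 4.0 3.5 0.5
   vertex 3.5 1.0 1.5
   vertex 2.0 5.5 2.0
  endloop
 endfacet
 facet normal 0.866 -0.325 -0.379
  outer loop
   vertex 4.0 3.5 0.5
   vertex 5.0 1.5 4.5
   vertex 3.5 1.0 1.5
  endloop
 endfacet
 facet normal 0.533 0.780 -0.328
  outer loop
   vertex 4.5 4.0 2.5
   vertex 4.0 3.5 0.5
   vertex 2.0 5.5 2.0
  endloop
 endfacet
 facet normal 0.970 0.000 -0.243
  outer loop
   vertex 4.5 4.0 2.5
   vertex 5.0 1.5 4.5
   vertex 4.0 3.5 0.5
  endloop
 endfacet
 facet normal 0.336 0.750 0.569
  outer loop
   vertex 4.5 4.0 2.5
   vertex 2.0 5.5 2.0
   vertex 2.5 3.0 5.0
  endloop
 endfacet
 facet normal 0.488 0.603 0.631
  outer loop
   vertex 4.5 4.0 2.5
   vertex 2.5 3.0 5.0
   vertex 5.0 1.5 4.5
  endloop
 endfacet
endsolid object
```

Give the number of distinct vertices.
6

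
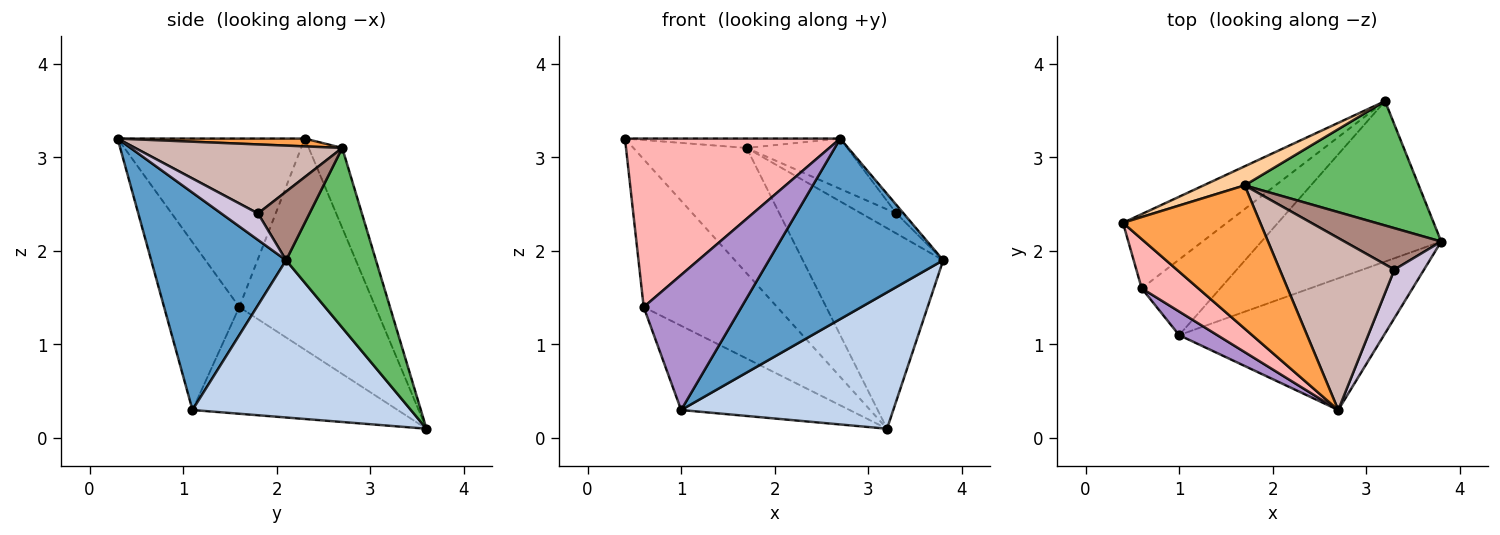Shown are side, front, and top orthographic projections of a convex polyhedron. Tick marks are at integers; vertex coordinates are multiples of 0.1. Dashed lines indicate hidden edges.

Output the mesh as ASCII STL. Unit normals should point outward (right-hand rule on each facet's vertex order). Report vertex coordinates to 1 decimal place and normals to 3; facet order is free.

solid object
 facet normal 0.530 -0.685 -0.500
  outer loop
   vertex 1.0 1.1 0.3
   vertex 3.8 2.1 1.9
   vertex 2.7 0.3 3.2
  endloop
 endfacet
 facet normal 0.555 -0.539 -0.634
  outer loop
   vertex 1.0 1.1 0.3
   vertex 3.2 3.6 0.1
   vertex 3.8 2.1 1.9
  endloop
 endfacet
 facet normal 0.057 0.065 0.996
  outer loop
   vertex 1.7 2.7 3.1
   vertex 0.4 2.3 3.2
   vertex 2.7 0.3 3.2
  endloop
 endfacet
 facet normal -0.281 0.949 0.144
  outer loop
   vertex 1.7 2.7 3.1
   vertex 3.2 3.6 0.1
   vertex 0.4 2.3 3.2
  endloop
 endfacet
 facet normal 0.478 0.747 0.463
  outer loop
   vertex 1.7 2.7 3.1
   vertex 3.8 2.1 1.9
   vertex 3.2 3.6 0.1
  endloop
 endfacet
 facet normal -0.674 0.660 -0.332
  outer loop
   vertex 0.6 1.6 1.4
   vertex 0.4 2.3 3.2
   vertex 3.2 3.6 0.1
  endloop
 endfacet
 facet normal -0.672 0.551 -0.495
  outer loop
   vertex 0.6 1.6 1.4
   vertex 3.2 3.6 0.1
   vertex 1.0 1.1 0.3
  endloop
 endfacet
 facet normal -0.641 -0.737 0.215
  outer loop
   vertex 0.6 1.6 1.4
   vertex 2.7 0.3 3.2
   vertex 0.4 2.3 3.2
  endloop
 endfacet
 facet normal -0.604 -0.785 0.137
  outer loop
   vertex 0.6 1.6 1.4
   vertex 1.0 1.1 0.3
   vertex 2.7 0.3 3.2
  endloop
 endfacet
 facet normal 0.661 0.130 0.739
  outer loop
   vertex 3.3 1.8 2.4
   vertex 2.7 0.3 3.2
   vertex 3.8 2.1 1.9
  endloop
 endfacet
 facet normal 0.538 0.367 0.759
  outer loop
   vertex 3.3 1.8 2.4
   vertex 3.8 2.1 1.9
   vertex 1.7 2.7 3.1
  endloop
 endfacet
 facet normal 0.500 0.243 0.831
  outer loop
   vertex 3.3 1.8 2.4
   vertex 1.7 2.7 3.1
   vertex 2.7 0.3 3.2
  endloop
 endfacet
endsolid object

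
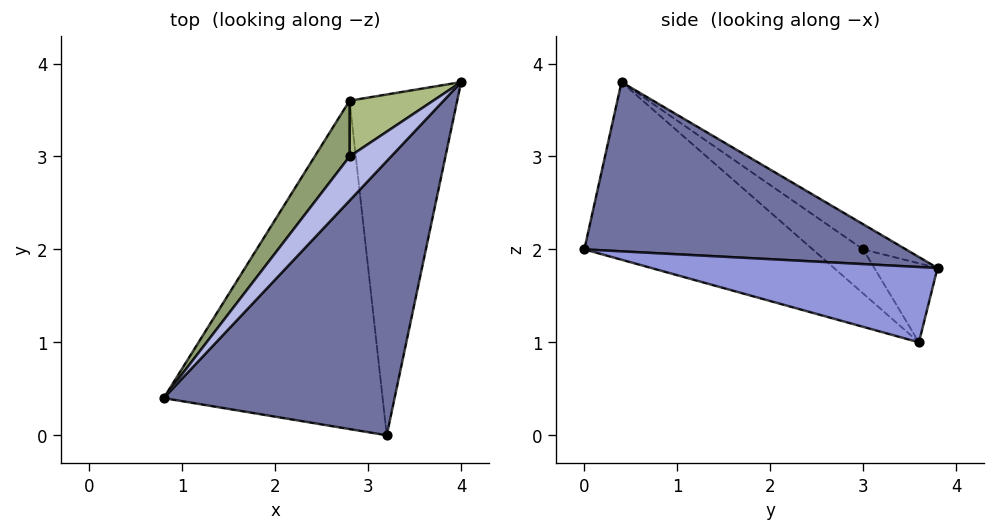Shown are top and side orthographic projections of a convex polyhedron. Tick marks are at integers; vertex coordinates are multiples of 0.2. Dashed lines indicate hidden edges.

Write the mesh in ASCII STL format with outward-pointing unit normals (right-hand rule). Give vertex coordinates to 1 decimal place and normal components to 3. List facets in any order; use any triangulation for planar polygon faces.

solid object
 facet normal 0.589 -0.082 0.804
  outer loop
   vertex 3.2 0.0 2.0
   vertex 4.0 3.8 1.8
   vertex 0.8 0.4 3.8
  endloop
 endfacet
 facet normal -0.606 -0.275 -0.747
  outer loop
   vertex 2.8 3.6 1.0
   vertex 3.2 0.0 2.0
   vertex 0.8 0.4 3.8
  endloop
 endfacet
 facet normal 0.566 -0.162 -0.808
  outer loop
   vertex 2.8 3.6 1.0
   vertex 4.0 3.8 1.8
   vertex 3.2 0.0 2.0
  endloop
 endfacet
 facet normal -0.368 0.704 0.608
  outer loop
   vertex 2.8 3.0 2.0
   vertex 0.8 0.4 3.8
   vertex 4.0 3.8 1.8
  endloop
 endfacet
 facet normal -0.546 0.718 0.431
  outer loop
   vertex 2.8 3.0 2.0
   vertex 2.8 3.6 1.0
   vertex 0.8 0.4 3.8
  endloop
 endfacet
 facet normal -0.437 0.771 0.463
  outer loop
   vertex 2.8 3.0 2.0
   vertex 4.0 3.8 1.8
   vertex 2.8 3.6 1.0
  endloop
 endfacet
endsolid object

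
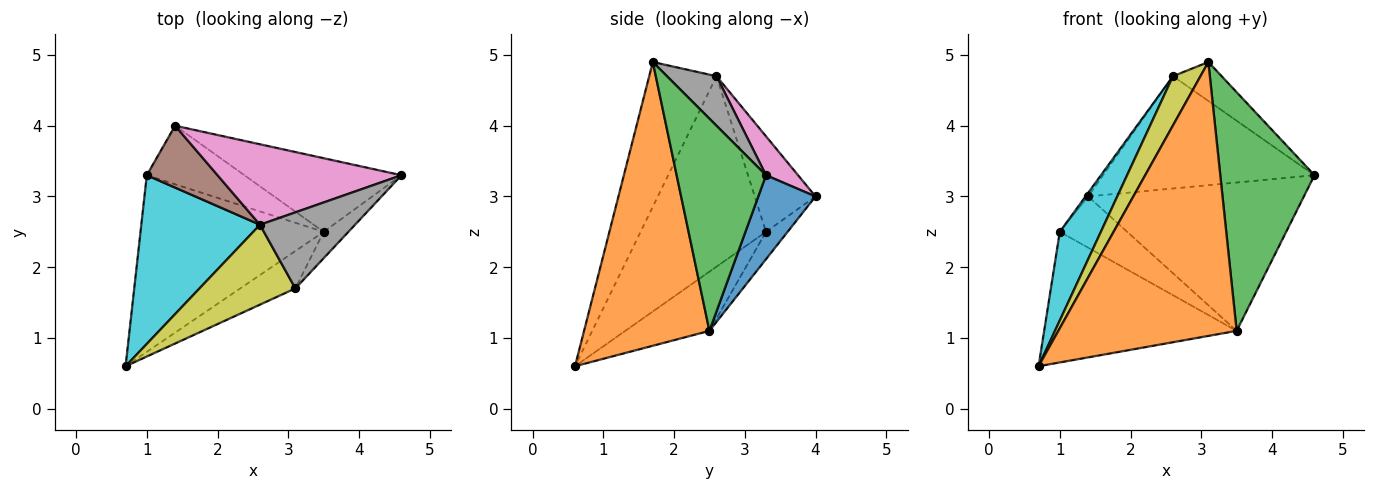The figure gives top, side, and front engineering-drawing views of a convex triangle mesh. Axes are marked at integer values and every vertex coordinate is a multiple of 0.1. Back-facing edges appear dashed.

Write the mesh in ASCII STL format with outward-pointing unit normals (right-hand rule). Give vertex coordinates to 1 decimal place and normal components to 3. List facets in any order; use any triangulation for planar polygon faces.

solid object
 facet normal 0.231 0.871 -0.432
  outer loop
   vertex 3.5 2.5 1.1
   vertex 1.4 4.0 3.0
   vertex 4.6 3.3 3.3
  endloop
 endfacet
 facet normal 0.572 -0.813 -0.111
  outer loop
   vertex 3.5 2.5 1.1
   vertex 3.1 1.7 4.9
   vertex 0.7 0.6 0.6
  endloop
 endfacet
 facet normal 0.686 -0.723 -0.080
  outer loop
   vertex 3.5 2.5 1.1
   vertex 4.6 3.3 3.3
   vertex 3.1 1.7 4.9
  endloop
 endfacet
 facet normal -0.252 0.576 -0.778
  outer loop
   vertex 1.0 3.3 2.5
   vertex 3.5 2.5 1.1
   vertex 0.7 0.6 0.6
  endloop
 endfacet
 facet normal -0.206 0.644 -0.737
  outer loop
   vertex 1.0 3.3 2.5
   vertex 1.4 4.0 3.0
   vertex 3.5 2.5 1.1
  endloop
 endfacet
 facet normal -0.803 0.034 0.595
  outer loop
   vertex 2.6 2.6 4.7
   vertex 1.4 4.0 3.0
   vertex 1.0 3.3 2.5
  endloop
 endfacet
 facet normal 0.122 0.807 0.578
  outer loop
   vertex 2.6 2.6 4.7
   vertex 4.6 3.3 3.3
   vertex 1.4 4.0 3.0
  endloop
 endfacet
 facet normal 0.421 0.413 0.808
  outer loop
   vertex 2.6 2.6 4.7
   vertex 3.1 1.7 4.9
   vertex 4.6 3.3 3.3
  endloop
 endfacet
 facet normal -0.789 -0.322 0.523
  outer loop
   vertex 2.6 2.6 4.7
   vertex 0.7 0.6 0.6
   vertex 3.1 1.7 4.9
  endloop
 endfacet
 facet normal -0.818 -0.268 0.510
  outer loop
   vertex 2.6 2.6 4.7
   vertex 1.0 3.3 2.5
   vertex 0.7 0.6 0.6
  endloop
 endfacet
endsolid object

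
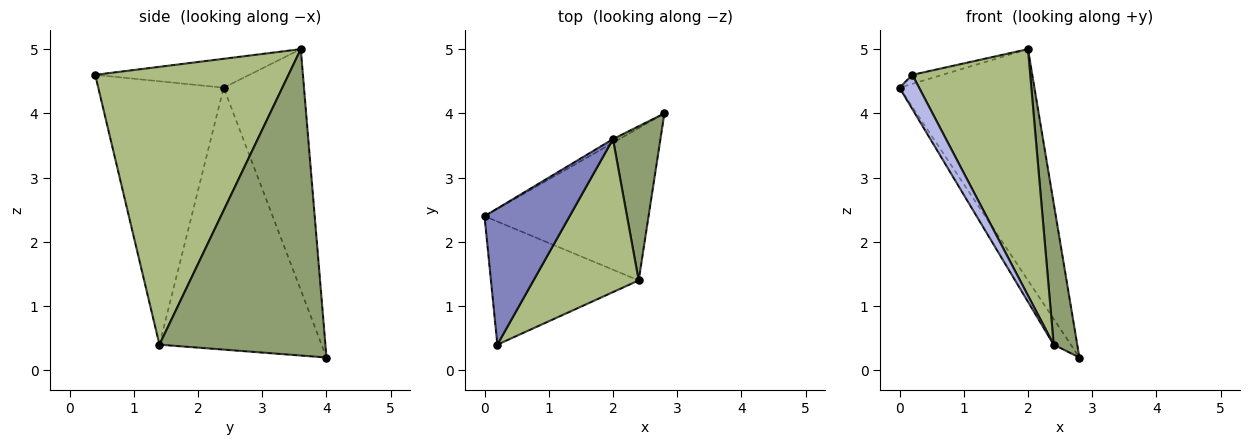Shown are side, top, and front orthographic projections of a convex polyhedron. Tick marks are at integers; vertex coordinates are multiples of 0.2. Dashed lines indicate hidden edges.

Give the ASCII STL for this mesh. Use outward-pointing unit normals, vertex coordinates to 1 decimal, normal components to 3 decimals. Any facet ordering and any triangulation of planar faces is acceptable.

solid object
 facet normal -0.511 0.859 -0.014
  outer loop
   vertex 2.0 3.6 5.0
   vertex 2.8 4.0 0.2
   vertex 0.0 2.4 4.4
  endloop
 endfacet
 facet normal -0.321 0.062 0.945
  outer loop
   vertex 2.0 3.6 5.0
   vertex 0.0 2.4 4.4
   vertex 0.2 0.4 4.6
  endloop
 endfacet
 facet normal -0.844 0.089 -0.529
  outer loop
   vertex 2.4 1.4 0.4
   vertex 0.0 2.4 4.4
   vertex 2.8 4.0 0.2
  endloop
 endfacet
 facet normal -0.864 -0.135 -0.485
  outer loop
   vertex 2.4 1.4 0.4
   vertex 0.2 0.4 4.6
   vertex 0.0 2.4 4.4
  endloop
 endfacet
 facet normal 0.979 -0.139 0.152
  outer loop
   vertex 2.4 1.4 0.4
   vertex 2.8 4.0 0.2
   vertex 2.0 3.6 5.0
  endloop
 endfacet
 facet normal 0.812 -0.495 0.308
  outer loop
   vertex 2.4 1.4 0.4
   vertex 2.0 3.6 5.0
   vertex 0.2 0.4 4.6
  endloop
 endfacet
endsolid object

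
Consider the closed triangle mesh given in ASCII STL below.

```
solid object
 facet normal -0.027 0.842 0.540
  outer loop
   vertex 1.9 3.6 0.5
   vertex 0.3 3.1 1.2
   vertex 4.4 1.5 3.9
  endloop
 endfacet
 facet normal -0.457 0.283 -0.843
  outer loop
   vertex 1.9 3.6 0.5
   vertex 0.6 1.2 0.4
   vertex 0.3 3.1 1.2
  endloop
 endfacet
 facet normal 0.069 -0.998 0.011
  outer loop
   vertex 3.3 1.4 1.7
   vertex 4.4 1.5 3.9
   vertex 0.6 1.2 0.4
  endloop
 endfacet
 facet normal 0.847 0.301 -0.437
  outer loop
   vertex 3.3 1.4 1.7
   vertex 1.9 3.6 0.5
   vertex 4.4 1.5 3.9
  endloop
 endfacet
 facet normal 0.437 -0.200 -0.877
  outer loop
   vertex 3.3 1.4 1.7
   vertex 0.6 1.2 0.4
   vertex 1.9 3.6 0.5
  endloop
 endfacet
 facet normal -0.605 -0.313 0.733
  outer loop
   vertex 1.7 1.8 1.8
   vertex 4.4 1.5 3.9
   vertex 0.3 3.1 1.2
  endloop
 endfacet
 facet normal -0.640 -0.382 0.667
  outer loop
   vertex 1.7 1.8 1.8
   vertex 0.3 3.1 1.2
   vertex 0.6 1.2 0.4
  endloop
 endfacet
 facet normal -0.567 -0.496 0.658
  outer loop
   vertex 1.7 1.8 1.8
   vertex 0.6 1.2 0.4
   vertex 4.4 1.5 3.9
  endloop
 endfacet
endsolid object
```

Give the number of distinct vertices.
6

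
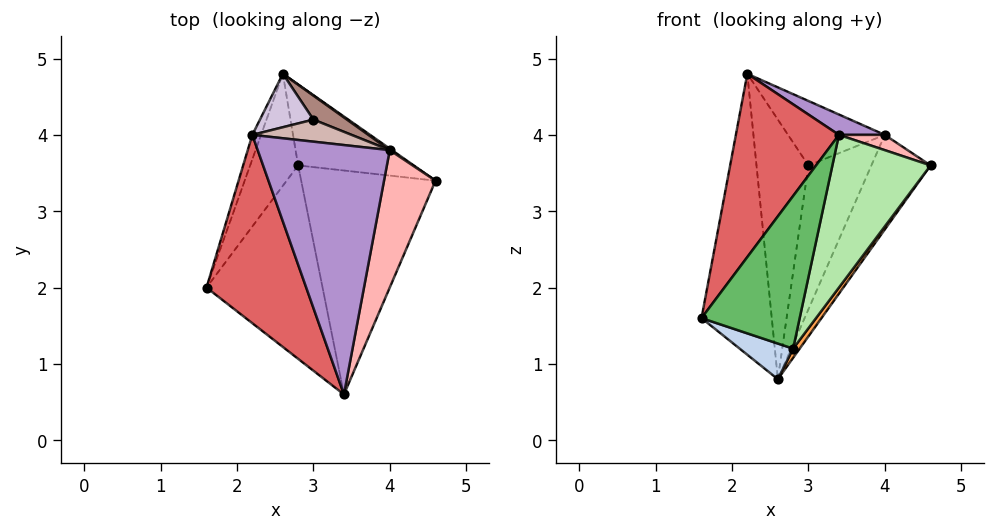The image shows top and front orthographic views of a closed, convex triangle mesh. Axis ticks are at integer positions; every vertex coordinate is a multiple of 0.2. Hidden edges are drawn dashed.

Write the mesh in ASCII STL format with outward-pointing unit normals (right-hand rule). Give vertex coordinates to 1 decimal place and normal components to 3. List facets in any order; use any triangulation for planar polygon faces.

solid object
 facet normal -0.944 0.329 -0.029
  outer loop
   vertex 2.2 4.0 4.8
   vertex 2.6 4.8 0.8
   vertex 1.6 2.0 1.6
  endloop
 endfacet
 facet normal 0.086 -0.302 -0.949
  outer loop
   vertex 2.8 3.6 1.2
   vertex 1.6 2.0 1.6
   vertex 2.6 4.8 0.8
  endloop
 endfacet
 facet normal 0.795 -0.068 -0.602
  outer loop
   vertex 2.8 3.6 1.2
   vertex 2.6 4.8 0.8
   vertex 4.6 3.4 3.6
  endloop
 endfacet
 facet normal 0.561 0.828 0.013
  outer loop
   vertex 4.0 3.8 4.0
   vertex 4.6 3.4 3.6
   vertex 2.6 4.8 0.8
  endloop
 endfacet
 facet normal 0.492 -0.540 -0.683
  outer loop
   vertex 3.4 0.6 4.0
   vertex 1.6 2.0 1.6
   vertex 2.8 3.6 1.2
  endloop
 endfacet
 facet normal 0.721 -0.391 -0.573
  outer loop
   vertex 3.4 0.6 4.0
   vertex 2.8 3.6 1.2
   vertex 4.6 3.4 3.6
  endloop
 endfacet
 facet normal -0.832 -0.387 0.398
  outer loop
   vertex 3.4 0.6 4.0
   vertex 2.2 4.0 4.8
   vertex 1.6 2.0 1.6
  endloop
 endfacet
 facet normal 0.507 -0.095 0.856
  outer loop
   vertex 3.4 0.6 4.0
   vertex 4.6 3.4 3.6
   vertex 4.0 3.8 4.0
  endloop
 endfacet
 facet normal 0.398 -0.075 0.914
  outer loop
   vertex 3.4 0.6 4.0
   vertex 4.0 3.8 4.0
   vertex 2.2 4.0 4.8
  endloop
 endfacet
 facet normal 0.058 0.978 0.201
  outer loop
   vertex 3.0 4.2 3.6
   vertex 2.6 4.8 0.8
   vertex 2.2 4.0 4.8
  endloop
 endfacet
 facet normal 0.312 0.937 0.156
  outer loop
   vertex 3.0 4.2 3.6
   vertex 4.0 3.8 4.0
   vertex 2.6 4.8 0.8
  endloop
 endfacet
 facet normal 0.242 0.918 0.314
  outer loop
   vertex 3.0 4.2 3.6
   vertex 2.2 4.0 4.8
   vertex 4.0 3.8 4.0
  endloop
 endfacet
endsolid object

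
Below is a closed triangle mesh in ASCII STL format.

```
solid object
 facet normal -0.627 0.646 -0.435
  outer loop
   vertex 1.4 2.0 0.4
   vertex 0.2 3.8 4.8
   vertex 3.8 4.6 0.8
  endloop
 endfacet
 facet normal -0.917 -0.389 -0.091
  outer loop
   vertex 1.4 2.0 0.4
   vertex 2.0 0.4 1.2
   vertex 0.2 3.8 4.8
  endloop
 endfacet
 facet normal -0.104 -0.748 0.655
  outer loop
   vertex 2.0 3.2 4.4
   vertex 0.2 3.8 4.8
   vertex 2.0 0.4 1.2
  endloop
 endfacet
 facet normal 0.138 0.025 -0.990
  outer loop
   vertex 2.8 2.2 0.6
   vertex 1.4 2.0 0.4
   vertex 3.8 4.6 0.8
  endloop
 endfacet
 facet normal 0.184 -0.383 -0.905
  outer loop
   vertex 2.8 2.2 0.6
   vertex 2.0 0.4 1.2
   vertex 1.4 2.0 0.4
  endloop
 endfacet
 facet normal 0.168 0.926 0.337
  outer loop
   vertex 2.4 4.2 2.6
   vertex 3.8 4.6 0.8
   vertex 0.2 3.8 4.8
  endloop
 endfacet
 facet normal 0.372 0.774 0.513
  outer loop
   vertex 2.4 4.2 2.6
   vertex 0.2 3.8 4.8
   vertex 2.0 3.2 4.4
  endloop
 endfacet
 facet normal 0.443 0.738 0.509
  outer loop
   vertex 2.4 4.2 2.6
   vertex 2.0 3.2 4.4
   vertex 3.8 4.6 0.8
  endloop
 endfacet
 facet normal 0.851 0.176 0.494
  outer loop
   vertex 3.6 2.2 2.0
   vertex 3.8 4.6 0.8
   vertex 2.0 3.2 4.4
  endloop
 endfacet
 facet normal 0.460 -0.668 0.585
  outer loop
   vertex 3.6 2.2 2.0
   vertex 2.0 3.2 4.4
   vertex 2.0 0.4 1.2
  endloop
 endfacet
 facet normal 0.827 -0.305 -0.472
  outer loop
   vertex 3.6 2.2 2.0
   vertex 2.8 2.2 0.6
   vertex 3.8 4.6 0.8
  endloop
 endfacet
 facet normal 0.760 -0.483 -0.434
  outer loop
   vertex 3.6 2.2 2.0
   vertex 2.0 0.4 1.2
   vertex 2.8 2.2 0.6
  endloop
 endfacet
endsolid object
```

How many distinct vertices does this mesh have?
8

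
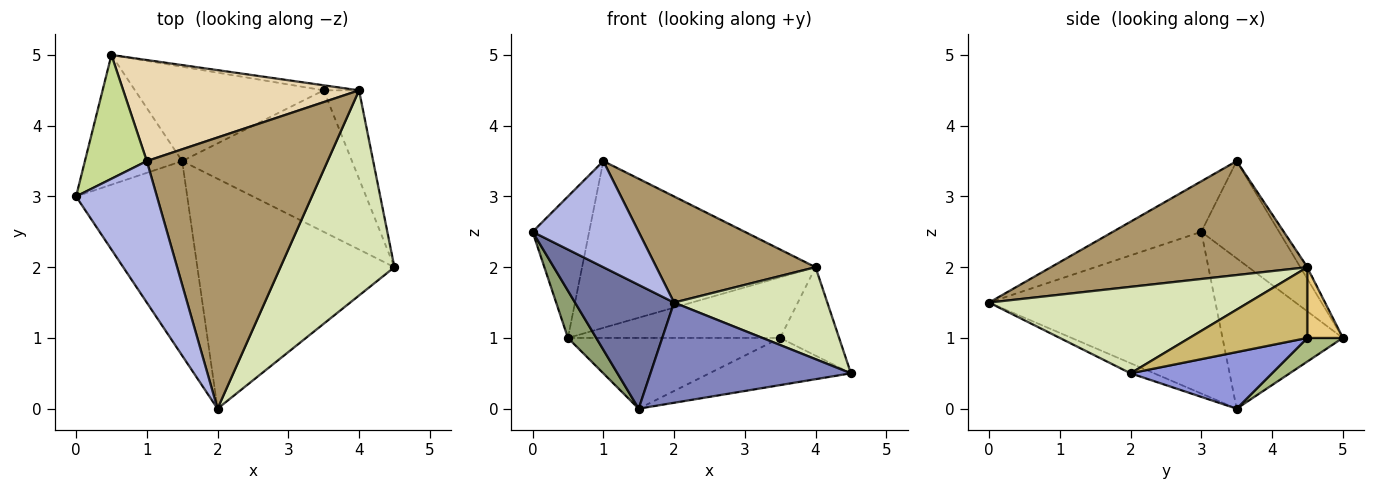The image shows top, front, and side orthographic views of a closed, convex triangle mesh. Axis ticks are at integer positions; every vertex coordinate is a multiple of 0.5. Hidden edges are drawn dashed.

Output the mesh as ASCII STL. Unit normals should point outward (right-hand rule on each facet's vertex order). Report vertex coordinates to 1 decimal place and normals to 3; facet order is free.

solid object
 facet normal -0.775 -0.339 -0.533
  outer loop
   vertex 1.5 3.5 0.0
   vertex 2.0 0.0 1.5
   vertex 0.0 3.0 2.5
  endloop
 endfacet
 facet normal -0.047 -0.399 -0.916
  outer loop
   vertex 1.5 3.5 0.0
   vertex 4.5 2.0 0.5
   vertex 2.0 0.0 1.5
  endloop
 endfacet
 facet normal 0.302 0.302 -0.905
  outer loop
   vertex 3.5 4.5 1.0
   vertex 4.5 2.0 0.5
   vertex 1.5 3.5 0.0
  endloop
 endfacet
 facet normal -0.447 -0.537 0.716
  outer loop
   vertex 1.0 3.5 3.5
   vertex 0.0 3.0 2.5
   vertex 2.0 0.0 1.5
  endloop
 endfacet
 facet normal -0.824 -0.194 -0.533
  outer loop
   vertex 0.5 5.0 1.0
   vertex 1.5 3.5 0.0
   vertex 0.0 3.0 2.5
  endloop
 endfacet
 facet normal 0.100 0.597 -0.796
  outer loop
   vertex 0.5 5.0 1.0
   vertex 3.5 4.5 1.0
   vertex 1.5 3.5 0.0
  endloop
 endfacet
 facet normal -0.719 0.523 0.458
  outer loop
   vertex 0.5 5.0 1.0
   vertex 0.0 3.0 2.5
   vertex 1.0 3.5 3.5
  endloop
 endfacet
 facet normal 0.569 -0.336 0.750
  outer loop
   vertex 4.0 4.5 2.0
   vertex 2.0 0.0 1.5
   vertex 4.5 2.0 0.5
  endloop
 endfacet
 facet normal 0.506 -0.314 0.803
  outer loop
   vertex 4.0 4.5 2.0
   vertex 1.0 3.5 3.5
   vertex 2.0 0.0 1.5
  endloop
 endfacet
 facet normal 0.816 0.408 -0.408
  outer loop
   vertex 4.0 4.5 2.0
   vertex 4.5 2.0 0.5
   vertex 3.5 4.5 1.0
  endloop
 endfacet
 facet normal 0.164 0.983 -0.082
  outer loop
   vertex 4.0 4.5 2.0
   vertex 3.5 4.5 1.0
   vertex 0.5 5.0 1.0
  endloop
 endfacet
 facet normal -0.026 0.855 0.518
  outer loop
   vertex 4.0 4.5 2.0
   vertex 0.5 5.0 1.0
   vertex 1.0 3.5 3.5
  endloop
 endfacet
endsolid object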